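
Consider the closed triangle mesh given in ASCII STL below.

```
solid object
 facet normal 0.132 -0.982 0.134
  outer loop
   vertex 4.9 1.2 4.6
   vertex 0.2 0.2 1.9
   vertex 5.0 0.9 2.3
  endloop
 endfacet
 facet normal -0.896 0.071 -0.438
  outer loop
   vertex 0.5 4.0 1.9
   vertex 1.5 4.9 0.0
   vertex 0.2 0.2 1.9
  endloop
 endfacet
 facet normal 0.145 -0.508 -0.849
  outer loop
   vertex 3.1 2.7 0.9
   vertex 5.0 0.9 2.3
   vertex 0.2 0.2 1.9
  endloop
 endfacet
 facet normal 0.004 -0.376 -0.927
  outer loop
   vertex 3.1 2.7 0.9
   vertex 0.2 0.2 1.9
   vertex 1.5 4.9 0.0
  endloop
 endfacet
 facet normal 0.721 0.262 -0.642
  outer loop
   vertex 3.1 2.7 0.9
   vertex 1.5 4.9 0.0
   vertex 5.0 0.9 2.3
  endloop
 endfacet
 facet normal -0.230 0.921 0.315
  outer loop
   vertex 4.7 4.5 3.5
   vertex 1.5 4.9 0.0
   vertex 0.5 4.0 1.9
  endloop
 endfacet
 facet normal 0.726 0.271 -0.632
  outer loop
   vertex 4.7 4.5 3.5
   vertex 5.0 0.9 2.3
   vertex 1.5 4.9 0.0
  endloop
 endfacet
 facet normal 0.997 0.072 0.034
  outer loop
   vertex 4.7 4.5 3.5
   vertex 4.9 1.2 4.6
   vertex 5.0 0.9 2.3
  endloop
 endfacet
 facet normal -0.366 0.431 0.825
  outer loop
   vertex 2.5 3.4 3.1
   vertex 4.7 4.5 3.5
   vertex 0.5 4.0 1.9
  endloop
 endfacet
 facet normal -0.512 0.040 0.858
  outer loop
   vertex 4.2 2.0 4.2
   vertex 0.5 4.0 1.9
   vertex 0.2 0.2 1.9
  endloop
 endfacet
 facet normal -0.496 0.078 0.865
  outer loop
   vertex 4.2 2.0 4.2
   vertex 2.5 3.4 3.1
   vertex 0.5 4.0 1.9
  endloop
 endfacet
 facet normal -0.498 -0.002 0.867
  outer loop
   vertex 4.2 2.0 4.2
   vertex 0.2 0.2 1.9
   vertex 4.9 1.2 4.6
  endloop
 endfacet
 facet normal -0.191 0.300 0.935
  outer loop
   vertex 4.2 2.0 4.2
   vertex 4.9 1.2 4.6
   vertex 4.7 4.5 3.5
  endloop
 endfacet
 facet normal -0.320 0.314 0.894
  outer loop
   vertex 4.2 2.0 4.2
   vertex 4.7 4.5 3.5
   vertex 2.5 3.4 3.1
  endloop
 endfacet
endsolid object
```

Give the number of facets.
14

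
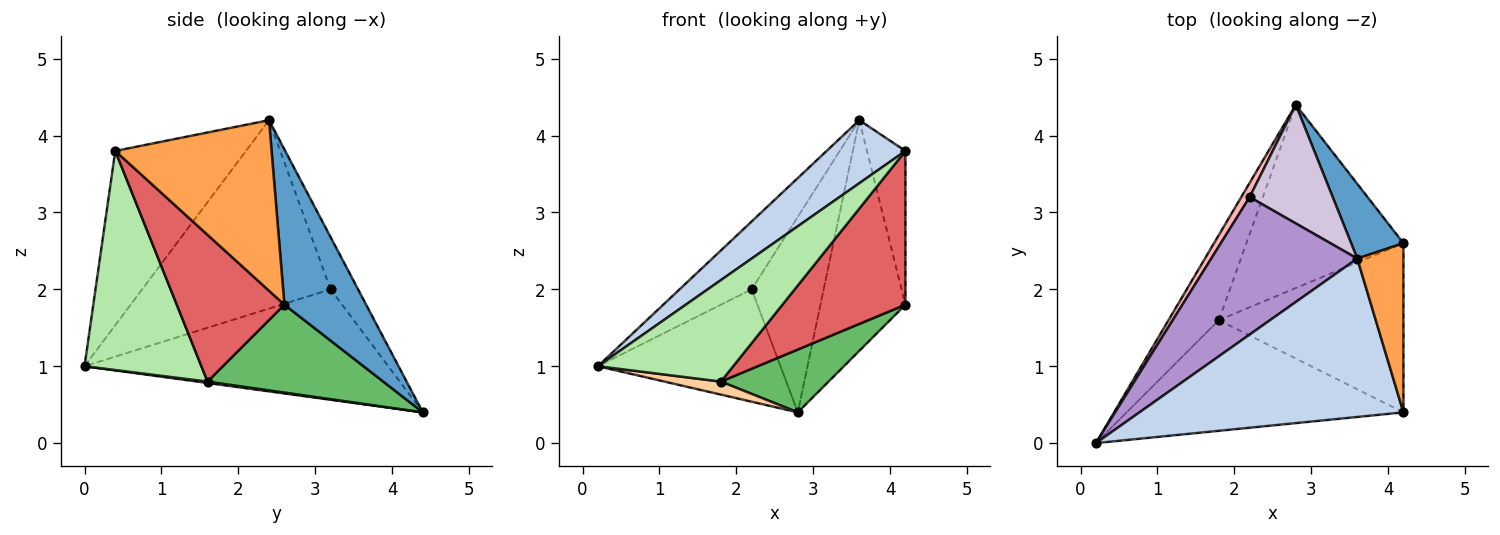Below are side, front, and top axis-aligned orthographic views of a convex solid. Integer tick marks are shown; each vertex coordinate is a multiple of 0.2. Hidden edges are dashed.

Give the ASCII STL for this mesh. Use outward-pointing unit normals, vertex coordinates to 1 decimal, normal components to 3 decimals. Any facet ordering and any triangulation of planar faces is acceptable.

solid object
 facet normal 0.675 0.702 0.227
  outer loop
   vertex 3.6 2.4 4.2
   vertex 4.2 2.6 1.8
   vertex 2.8 4.4 0.4
  endloop
 endfacet
 facet normal -0.523 -0.315 0.792
  outer loop
   vertex 4.2 0.4 3.8
   vertex 3.6 2.4 4.2
   vertex 0.2 0.0 1.0
  endloop
 endfacet
 facet normal 0.939 0.231 0.254
  outer loop
   vertex 4.2 0.4 3.8
   vertex 4.2 2.6 1.8
   vertex 3.6 2.4 4.2
  endloop
 endfacet
 facet normal 0.027 -0.151 -0.988
  outer loop
   vertex 1.8 1.6 0.8
   vertex 0.2 0.0 1.0
   vertex 2.8 4.4 0.4
  endloop
 endfacet
 facet normal 0.468 -0.287 -0.836
  outer loop
   vertex 1.8 1.6 0.8
   vertex 2.8 4.4 0.4
   vertex 4.2 2.6 1.8
  endloop
 endfacet
 facet normal 0.504 -0.584 -0.637
  outer loop
   vertex 1.8 1.6 0.8
   vertex 4.2 0.4 3.8
   vertex 0.2 0.0 1.0
  endloop
 endfacet
 facet normal 0.507 -0.580 -0.638
  outer loop
   vertex 1.8 1.6 0.8
   vertex 4.2 2.6 1.8
   vertex 4.2 0.4 3.8
  endloop
 endfacet
 facet normal -0.855 0.514 0.065
  outer loop
   vertex 2.2 3.2 2.0
   vertex 2.8 4.4 0.4
   vertex 0.2 0.0 1.0
  endloop
 endfacet
 facet normal -0.756 0.289 0.587
  outer loop
   vertex 2.2 3.2 2.0
   vertex 0.2 0.0 1.0
   vertex 3.6 2.4 4.2
  endloop
 endfacet
 facet normal -0.310 0.813 0.493
  outer loop
   vertex 2.2 3.2 2.0
   vertex 3.6 2.4 4.2
   vertex 2.8 4.4 0.4
  endloop
 endfacet
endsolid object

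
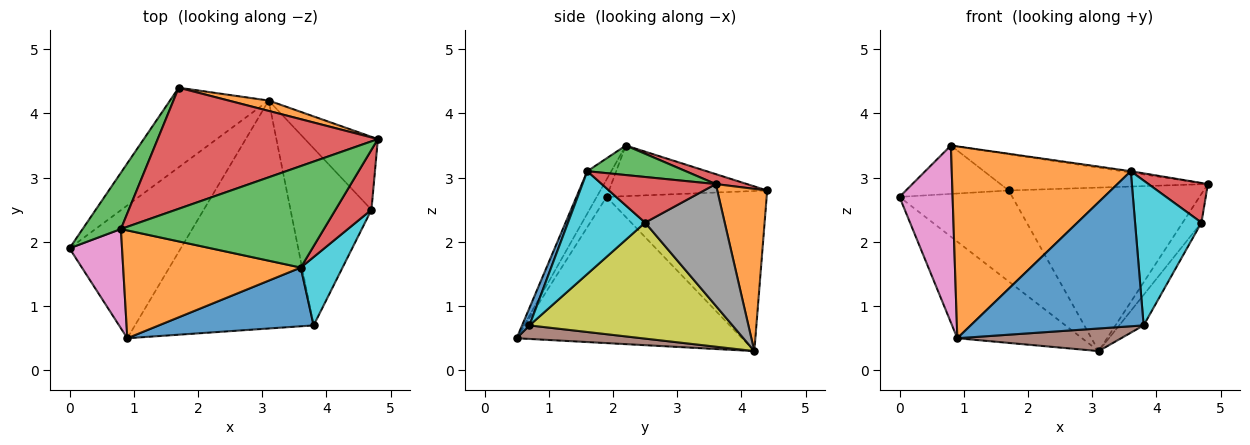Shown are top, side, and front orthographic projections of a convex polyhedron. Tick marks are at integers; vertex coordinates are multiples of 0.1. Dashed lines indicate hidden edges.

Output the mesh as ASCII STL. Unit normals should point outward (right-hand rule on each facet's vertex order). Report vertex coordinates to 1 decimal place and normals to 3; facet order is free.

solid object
 facet normal -0.730 0.514 -0.450
  outer loop
   vertex 3.1 4.2 0.3
   vertex 0.0 1.9 2.7
   vertex 1.7 4.4 2.8
  endloop
 endfacet
 facet normal 0.248 0.967 0.061
  outer loop
   vertex 3.1 4.2 0.3
   vertex 1.7 4.4 2.8
   vertex 4.8 3.6 2.9
  endloop
 endfacet
 facet normal -0.708 0.460 0.536
  outer loop
   vertex 0.8 2.2 3.5
   vertex 1.7 4.4 2.8
   vertex 0.0 1.9 2.7
  endloop
 endfacet
 facet normal 0.043 0.287 0.957
  outer loop
   vertex 0.8 2.2 3.5
   vertex 4.8 3.6 2.9
   vertex 1.7 4.4 2.8
  endloop
 endfacet
 facet normal -0.728 0.403 -0.554
  outer loop
   vertex 0.9 0.5 0.5
   vertex 0.0 1.9 2.7
   vertex 3.1 4.2 0.3
  endloop
 endfacet
 facet normal 0.075 -0.098 -0.992
  outer loop
   vertex 0.9 0.5 0.5
   vertex 3.1 4.2 0.3
   vertex 3.8 0.7 0.7
  endloop
 endfacet
 facet normal -0.160 -0.861 0.483
  outer loop
   vertex 0.9 0.5 0.5
   vertex 0.8 2.2 3.5
   vertex 0.0 1.9 2.7
  endloop
 endfacet
 facet normal 0.841 0.198 -0.504
  outer loop
   vertex 4.7 2.5 2.3
   vertex 3.1 4.2 0.3
   vertex 4.8 3.6 2.9
  endloop
 endfacet
 facet normal 0.816 0.098 -0.569
  outer loop
   vertex 4.7 2.5 2.3
   vertex 3.8 0.7 0.7
   vertex 3.1 4.2 0.3
  endloop
 endfacet
 facet normal 0.724 -0.624 0.294
  outer loop
   vertex 3.6 1.6 3.1
   vertex 3.8 0.7 0.7
   vertex 4.7 2.5 2.3
  endloop
 endfacet
 facet normal 0.040 -0.934 0.354
  outer loop
   vertex 3.6 1.6 3.1
   vertex 0.9 0.5 0.5
   vertex 3.8 0.7 0.7
  endloop
 endfacet
 facet normal -0.116 -0.866 0.487
  outer loop
   vertex 3.6 1.6 3.1
   vertex 0.8 2.2 3.5
   vertex 0.9 0.5 0.5
  endloop
 endfacet
 facet normal 0.144 0.013 0.989
  outer loop
   vertex 3.6 1.6 3.1
   vertex 4.8 3.6 2.9
   vertex 0.8 2.2 3.5
  endloop
 endfacet
 facet normal 0.727 -0.379 0.573
  outer loop
   vertex 3.6 1.6 3.1
   vertex 4.7 2.5 2.3
   vertex 4.8 3.6 2.9
  endloop
 endfacet
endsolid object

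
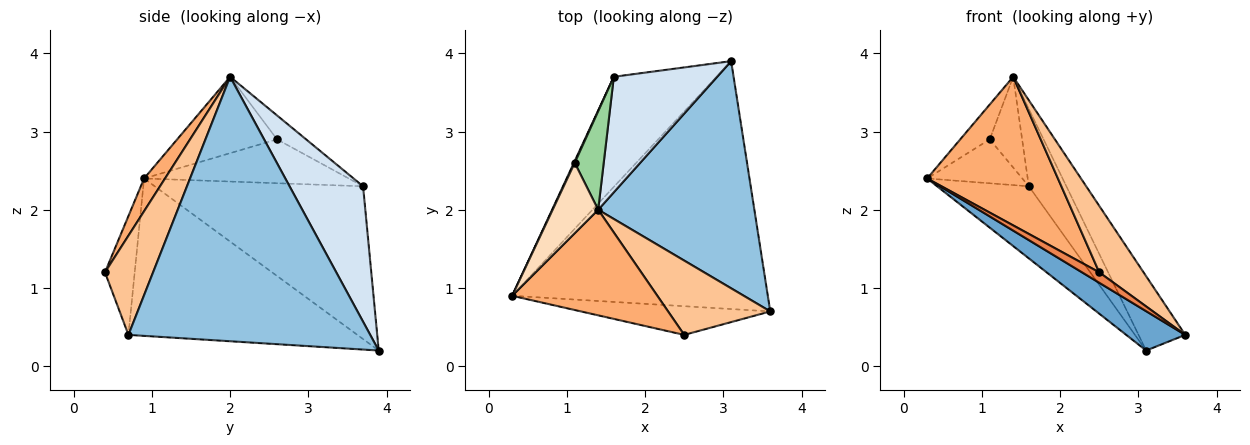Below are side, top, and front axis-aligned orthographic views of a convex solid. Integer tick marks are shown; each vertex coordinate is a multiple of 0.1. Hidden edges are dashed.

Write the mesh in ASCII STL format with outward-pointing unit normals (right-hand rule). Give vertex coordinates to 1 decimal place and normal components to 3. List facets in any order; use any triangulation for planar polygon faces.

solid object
 facet normal -0.520 -0.134 -0.844
  outer loop
   vertex 3.1 3.9 0.2
   vertex 3.6 0.7 0.4
   vertex 0.3 0.9 2.4
  endloop
 endfacet
 facet normal 0.849 0.164 0.502
  outer loop
   vertex 1.4 2.0 3.7
   vertex 3.6 0.7 0.4
   vertex 3.1 3.9 0.2
  endloop
 endfacet
 facet normal -0.779 0.343 -0.524
  outer loop
   vertex 1.6 3.7 2.3
   vertex 3.1 3.9 0.2
   vertex 0.3 0.9 2.4
  endloop
 endfacet
 facet normal 0.737 0.376 0.562
  outer loop
   vertex 1.6 3.7 2.3
   vertex 1.4 2.0 3.7
   vertex 3.1 3.9 0.2
  endloop
 endfacet
 facet normal -0.508 -0.294 -0.809
  outer loop
   vertex 2.5 0.4 1.2
   vertex 0.3 0.9 2.4
   vertex 3.6 0.7 0.4
  endloop
 endfacet
 facet normal 0.130 -0.808 0.574
  outer loop
   vertex 2.5 0.4 1.2
   vertex 1.4 2.0 3.7
   vertex 0.3 0.9 2.4
  endloop
 endfacet
 facet normal 0.586 -0.540 0.604
  outer loop
   vertex 2.5 0.4 1.2
   vertex 3.6 0.7 0.4
   vertex 1.4 2.0 3.7
  endloop
 endfacet
 facet normal -0.833 0.246 0.497
  outer loop
   vertex 1.1 2.6 2.9
   vertex 0.3 0.9 2.4
   vertex 1.4 2.0 3.7
  endloop
 endfacet
 facet normal -0.907 0.422 0.017
  outer loop
   vertex 1.1 2.6 2.9
   vertex 1.6 3.7 2.3
   vertex 0.3 0.9 2.4
  endloop
 endfacet
 facet normal -0.519 0.579 0.629
  outer loop
   vertex 1.1 2.6 2.9
   vertex 1.4 2.0 3.7
   vertex 1.6 3.7 2.3
  endloop
 endfacet
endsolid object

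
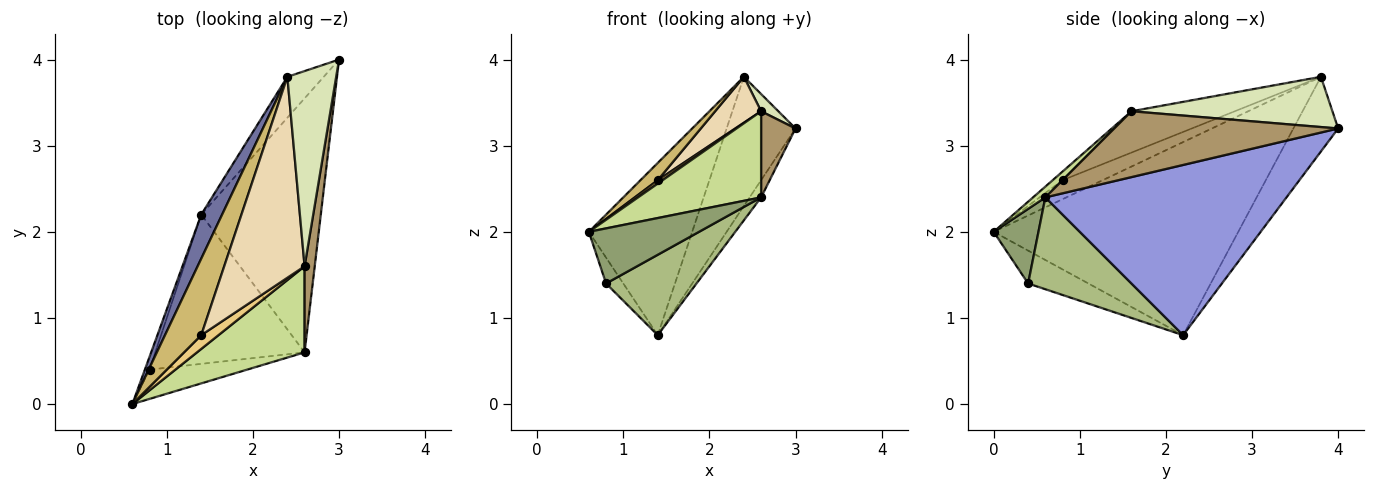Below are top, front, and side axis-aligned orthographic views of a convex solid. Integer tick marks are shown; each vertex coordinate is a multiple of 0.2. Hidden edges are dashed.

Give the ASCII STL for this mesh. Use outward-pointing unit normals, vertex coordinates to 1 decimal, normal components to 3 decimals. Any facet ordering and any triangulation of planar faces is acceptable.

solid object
 facet normal -0.917 0.387 0.099
  outer loop
   vertex 2.4 3.8 3.8
   vertex 1.4 2.2 0.8
   vertex 0.6 0.0 2.0
  endloop
 endfacet
 facet normal -0.527 0.810 -0.257
  outer loop
   vertex 2.4 3.8 3.8
   vertex 3.0 4.0 3.2
   vertex 1.4 2.2 0.8
  endloop
 endfacet
 facet normal 0.818 0.039 -0.574
  outer loop
   vertex 2.6 0.6 2.4
   vertex 1.4 2.2 0.8
   vertex 3.0 4.0 3.2
  endloop
 endfacet
 facet normal -0.953 0.272 -0.136
  outer loop
   vertex 0.8 0.4 1.4
   vertex 0.6 0.0 2.0
   vertex 1.4 2.2 0.8
  endloop
 endfacet
 facet normal 0.338 -0.831 -0.442
  outer loop
   vertex 0.8 0.4 1.4
   vertex 2.6 0.6 2.4
   vertex 0.6 0.0 2.0
  endloop
 endfacet
 facet normal 0.476 -0.417 -0.774
  outer loop
   vertex 0.8 0.4 1.4
   vertex 1.4 2.2 0.8
   vertex 2.6 0.6 2.4
  endloop
 endfacet
 facet normal 0.071 -0.705 0.705
  outer loop
   vertex 2.6 1.6 3.4
   vertex 0.6 0.0 2.0
   vertex 2.6 0.6 2.4
  endloop
 endfacet
 facet normal 0.716 -0.061 0.695
  outer loop
   vertex 2.6 1.6 3.4
   vertex 3.0 4.0 3.2
   vertex 2.4 3.8 3.8
  endloop
 endfacet
 facet normal 0.977 -0.150 0.150
  outer loop
   vertex 2.6 1.6 3.4
   vertex 2.6 0.6 2.4
   vertex 3.0 4.0 3.2
  endloop
 endfacet
 facet normal -0.456 -0.195 0.868
  outer loop
   vertex 1.4 0.8 2.6
   vertex 2.4 3.8 3.8
   vertex 0.6 0.0 2.0
  endloop
 endfacet
 facet normal -0.436 -0.218 0.873
  outer loop
   vertex 1.4 0.8 2.6
   vertex 0.6 0.0 2.0
   vertex 2.6 1.6 3.4
  endloop
 endfacet
 facet normal -0.448 -0.199 0.871
  outer loop
   vertex 1.4 0.8 2.6
   vertex 2.6 1.6 3.4
   vertex 2.4 3.8 3.8
  endloop
 endfacet
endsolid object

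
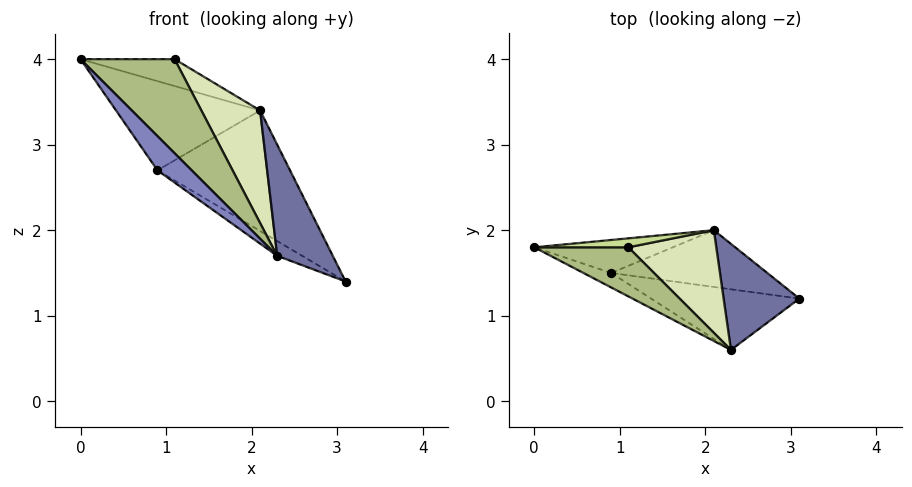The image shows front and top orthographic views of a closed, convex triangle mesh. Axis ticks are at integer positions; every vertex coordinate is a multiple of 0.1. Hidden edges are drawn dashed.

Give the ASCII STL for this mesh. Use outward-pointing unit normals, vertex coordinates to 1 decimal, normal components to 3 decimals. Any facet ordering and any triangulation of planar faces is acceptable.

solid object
 facet normal 0.625 -0.565 0.539
  outer loop
   vertex 2.1 2.0 3.4
   vertex 2.3 0.6 1.7
   vertex 3.1 1.2 1.4
  endloop
 endfacet
 facet normal -0.657 -0.694 -0.294
  outer loop
   vertex 0.9 1.5 2.7
   vertex 2.3 0.6 1.7
   vertex 0.0 1.8 4.0
  endloop
 endfacet
 facet normal -0.476 0.208 -0.854
  outer loop
   vertex 0.9 1.5 2.7
   vertex 3.1 1.2 1.4
   vertex 2.3 0.6 1.7
  endloop
 endfacet
 facet normal -0.185 0.922 -0.341
  outer loop
   vertex 0.9 1.5 2.7
   vertex 0.0 1.8 4.0
   vertex 2.1 2.0 3.4
  endloop
 endfacet
 facet normal -0.127 0.897 -0.423
  outer loop
   vertex 0.9 1.5 2.7
   vertex 2.1 2.0 3.4
   vertex 3.1 1.2 1.4
  endloop
 endfacet
 facet normal 0.000 -0.887 0.463
  outer loop
   vertex 1.1 1.8 4.0
   vertex 0.0 1.8 4.0
   vertex 2.3 0.6 1.7
  endloop
 endfacet
 facet normal 0.000 0.949 0.316
  outer loop
   vertex 1.1 1.8 4.0
   vertex 2.1 2.0 3.4
   vertex 0.0 1.8 4.0
  endloop
 endfacet
 facet normal 0.483 -0.647 0.590
  outer loop
   vertex 1.1 1.8 4.0
   vertex 2.3 0.6 1.7
   vertex 2.1 2.0 3.4
  endloop
 endfacet
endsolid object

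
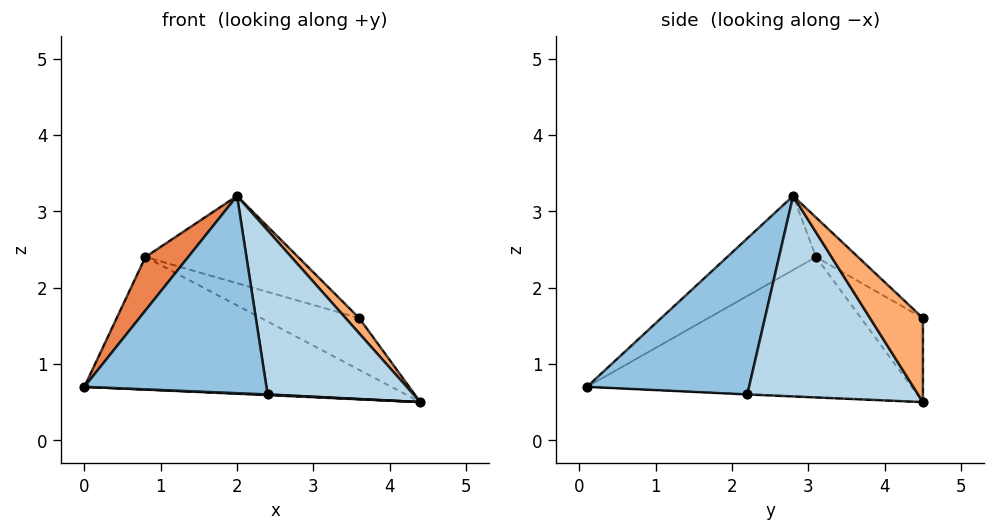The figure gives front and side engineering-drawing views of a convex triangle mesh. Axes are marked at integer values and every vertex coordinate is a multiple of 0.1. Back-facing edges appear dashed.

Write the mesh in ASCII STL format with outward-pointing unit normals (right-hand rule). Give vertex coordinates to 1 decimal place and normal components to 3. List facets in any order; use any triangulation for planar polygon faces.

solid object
 facet normal -0.015 -0.030 -0.999
  outer loop
   vertex 2.4 2.2 0.6
   vertex 0.0 0.1 0.7
   vertex 4.4 4.5 0.5
  endloop
 endfacet
 facet normal 0.641 -0.720 0.265
  outer loop
   vertex 2.4 2.2 0.6
   vertex 2.0 2.8 3.2
   vertex 0.0 0.1 0.7
  endloop
 endfacet
 facet normal 0.735 -0.628 0.258
  outer loop
   vertex 2.4 2.2 0.6
   vertex 4.4 4.5 0.5
   vertex 2.0 2.8 3.2
  endloop
 endfacet
 facet normal -0.548 0.518 -0.657
  outer loop
   vertex 0.8 3.1 2.4
   vertex 4.4 4.5 0.5
   vertex 0.0 0.1 0.7
  endloop
 endfacet
 facet normal -0.580 -0.279 0.765
  outer loop
   vertex 0.8 3.1 2.4
   vertex 0.0 0.1 0.7
   vertex 2.0 2.8 3.2
  endloop
 endfacet
 facet normal 0.792 -0.203 0.576
  outer loop
   vertex 3.6 4.5 1.6
   vertex 2.0 2.8 3.2
   vertex 4.4 4.5 0.5
  endloop
 endfacet
 facet normal -0.498 0.788 -0.362
  outer loop
   vertex 3.6 4.5 1.6
   vertex 4.4 4.5 0.5
   vertex 0.8 3.1 2.4
  endloop
 endfacet
 facet normal -0.211 0.768 0.605
  outer loop
   vertex 3.6 4.5 1.6
   vertex 0.8 3.1 2.4
   vertex 2.0 2.8 3.2
  endloop
 endfacet
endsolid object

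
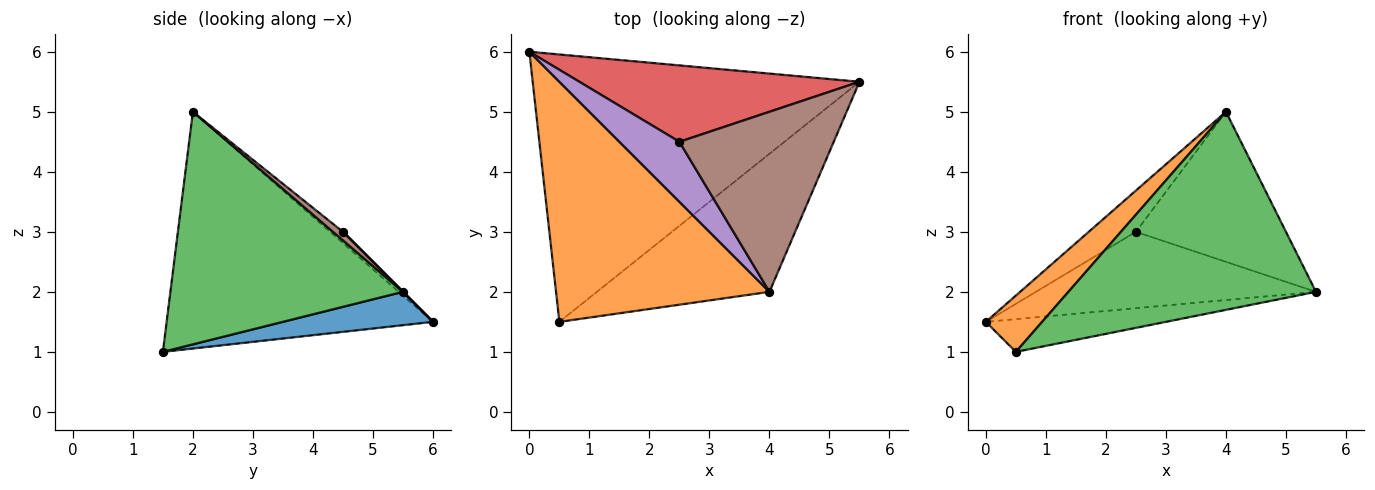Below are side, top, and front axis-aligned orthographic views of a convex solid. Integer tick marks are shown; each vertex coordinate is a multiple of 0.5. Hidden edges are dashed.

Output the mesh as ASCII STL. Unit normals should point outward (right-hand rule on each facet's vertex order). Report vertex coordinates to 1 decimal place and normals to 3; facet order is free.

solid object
 facet normal 0.101 0.121 -0.988
  outer loop
   vertex 0.5 1.5 1.0
   vertex 0.0 6.0 1.5
   vertex 5.5 5.5 2.0
  endloop
 endfacet
 facet normal -0.734 -0.155 0.661
  outer loop
   vertex 4.0 2.0 5.0
   vertex 0.0 6.0 1.5
   vertex 0.5 1.5 1.0
  endloop
 endfacet
 facet normal 0.610 -0.650 -0.453
  outer loop
   vertex 4.0 2.0 5.0
   vertex 0.5 1.5 1.0
   vertex 5.5 5.5 2.0
  endloop
 endfacet
 facet normal 0.000 0.707 0.707
  outer loop
   vertex 2.5 4.5 3.0
   vertex 5.5 5.5 2.0
   vertex 0.0 6.0 1.5
  endloop
 endfacet
 facet normal -0.153 0.560 0.814
  outer loop
   vertex 2.5 4.5 3.0
   vertex 0.0 6.0 1.5
   vertex 4.0 2.0 5.0
  endloop
 endfacet
 facet normal 0.043 0.640 0.768
  outer loop
   vertex 2.5 4.5 3.0
   vertex 4.0 2.0 5.0
   vertex 5.5 5.5 2.0
  endloop
 endfacet
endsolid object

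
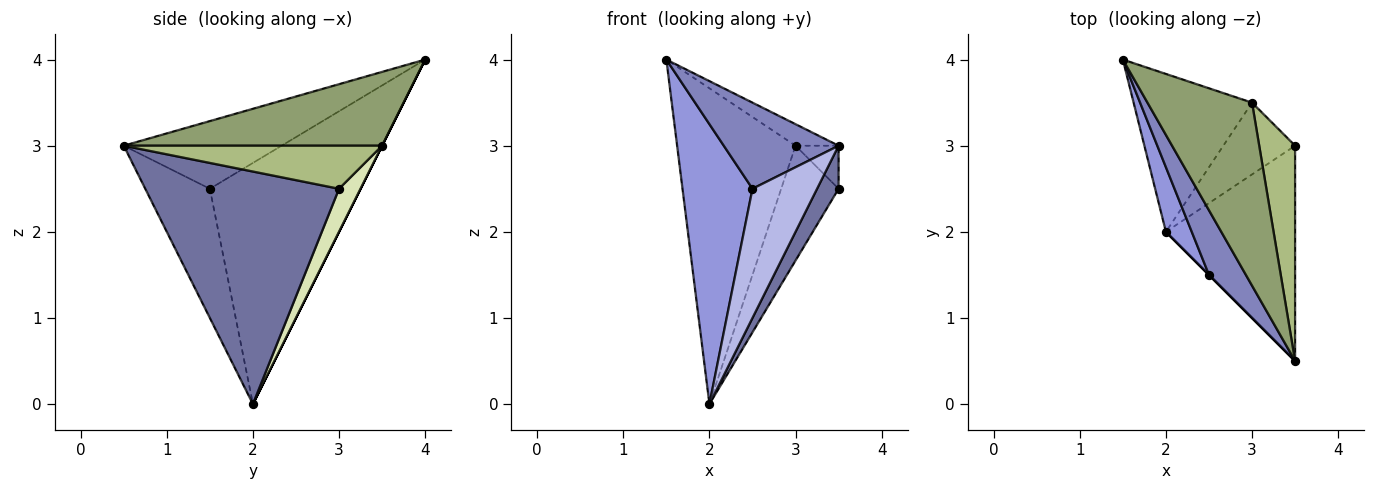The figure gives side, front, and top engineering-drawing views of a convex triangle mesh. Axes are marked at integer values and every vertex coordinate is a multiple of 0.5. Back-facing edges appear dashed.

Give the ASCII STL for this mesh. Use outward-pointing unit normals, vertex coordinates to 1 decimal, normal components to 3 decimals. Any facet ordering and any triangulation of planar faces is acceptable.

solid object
 facet normal 0.870 -0.097 -0.483
  outer loop
   vertex 2.0 2.0 0.0
   vertex 3.5 3.0 2.5
   vertex 3.5 0.5 3.0
  endloop
 endfacet
 facet normal -0.740 -0.538 0.404
  outer loop
   vertex 2.5 1.5 2.5
   vertex 3.5 0.5 3.0
   vertex 1.5 4.0 4.0
  endloop
 endfacet
 facet normal -0.903 -0.419 0.097
  outer loop
   vertex 2.5 1.5 2.5
   vertex 1.5 4.0 4.0
   vertex 2.0 2.0 0.0
  endloop
 endfacet
 facet normal -0.707 -0.707 0.000
  outer loop
   vertex 2.5 1.5 2.5
   vertex 2.0 2.0 0.0
   vertex 3.5 0.5 3.0
  endloop
 endfacet
 facet normal 0.574 0.096 0.813
  outer loop
   vertex 3.0 3.5 3.0
   vertex 1.5 4.0 4.0
   vertex 3.5 0.5 3.0
  endloop
 endfacet
 facet normal 0.762 0.127 0.635
  outer loop
   vertex 3.0 3.5 3.0
   vertex 3.5 0.5 3.0
   vertex 3.5 3.0 2.5
  endloop
 endfacet
 facet normal 0.000 0.894 -0.447
  outer loop
   vertex 3.0 3.5 3.0
   vertex 2.0 2.0 0.0
   vertex 1.5 4.0 4.0
  endloop
 endfacet
 facet normal 0.303 0.808 -0.505
  outer loop
   vertex 3.0 3.5 3.0
   vertex 3.5 3.0 2.5
   vertex 2.0 2.0 0.0
  endloop
 endfacet
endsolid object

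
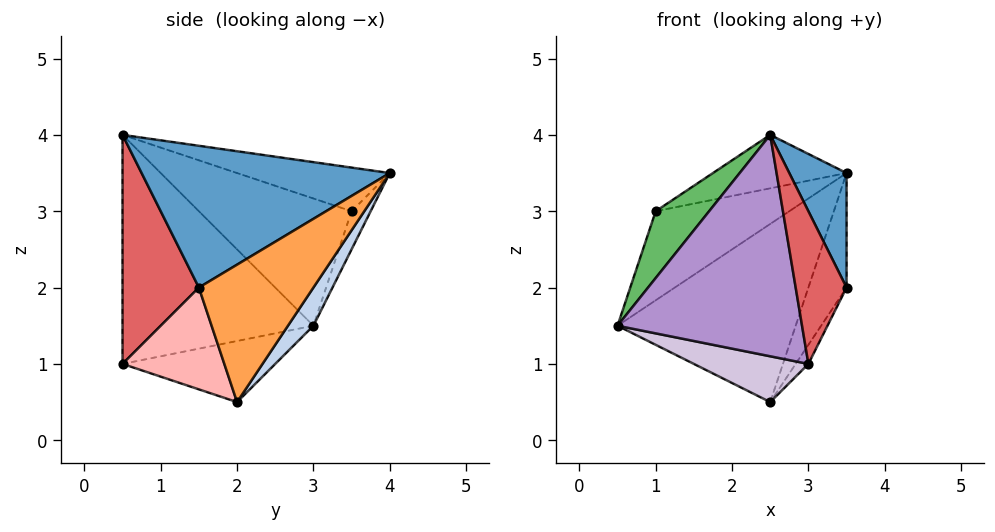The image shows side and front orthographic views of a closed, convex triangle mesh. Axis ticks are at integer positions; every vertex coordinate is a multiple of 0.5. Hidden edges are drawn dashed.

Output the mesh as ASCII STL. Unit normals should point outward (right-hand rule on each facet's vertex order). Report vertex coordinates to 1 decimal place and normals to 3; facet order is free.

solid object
 facet normal 0.912 -0.211 0.351
  outer loop
   vertex 2.5 0.5 4.0
   vertex 3.5 1.5 2.0
   vertex 3.5 4.0 3.5
  endloop
 endfacet
 facet normal 0.115 0.808 -0.577
  outer loop
   vertex 2.5 2.0 0.5
   vertex 0.5 3.0 1.5
   vertex 3.5 4.0 3.5
  endloop
 endfacet
 facet normal 0.839 0.280 -0.466
  outer loop
   vertex 2.5 2.0 0.5
   vertex 3.5 4.0 3.5
   vertex 3.5 1.5 2.0
  endloop
 endfacet
 facet normal -0.136 0.953 -0.272
  outer loop
   vertex 1.0 3.5 3.0
   vertex 3.5 4.0 3.5
   vertex 0.5 3.0 1.5
  endloop
 endfacet
 facet normal -0.869 -0.304 0.391
  outer loop
   vertex 1.0 3.5 3.0
   vertex 0.5 3.0 1.5
   vertex 2.5 0.5 4.0
  endloop
 endfacet
 facet normal -0.231 0.202 0.952
  outer loop
   vertex 1.0 3.5 3.0
   vertex 2.5 0.5 4.0
   vertex 3.5 4.0 3.5
  endloop
 endfacet
 facet normal 0.824 -0.549 0.137
  outer loop
   vertex 3.0 0.5 1.0
   vertex 3.5 1.5 2.0
   vertex 2.5 0.5 4.0
  endloop
 endfacet
 facet normal 0.843 0.105 -0.527
  outer loop
   vertex 3.0 0.5 1.0
   vertex 2.5 2.0 0.5
   vertex 3.5 1.5 2.0
  endloop
 endfacet
 facet normal -0.714 -0.690 -0.119
  outer loop
   vertex 3.0 0.5 1.0
   vertex 2.5 0.5 4.0
   vertex 0.5 3.0 1.5
  endloop
 endfacet
 facet normal -0.566 -0.424 -0.707
  outer loop
   vertex 3.0 0.5 1.0
   vertex 0.5 3.0 1.5
   vertex 2.5 2.0 0.5
  endloop
 endfacet
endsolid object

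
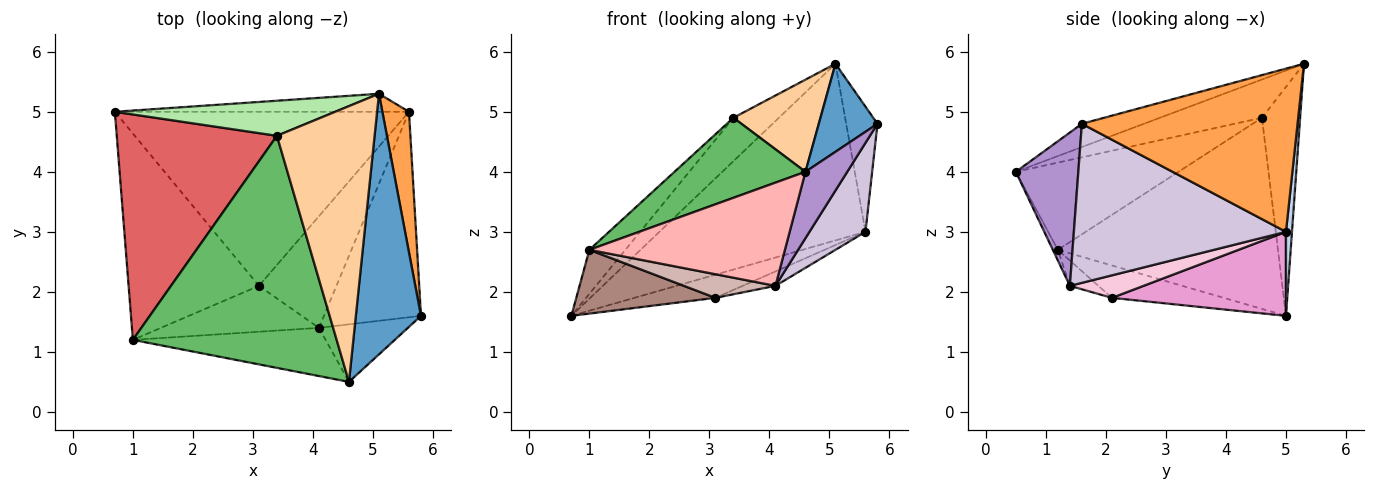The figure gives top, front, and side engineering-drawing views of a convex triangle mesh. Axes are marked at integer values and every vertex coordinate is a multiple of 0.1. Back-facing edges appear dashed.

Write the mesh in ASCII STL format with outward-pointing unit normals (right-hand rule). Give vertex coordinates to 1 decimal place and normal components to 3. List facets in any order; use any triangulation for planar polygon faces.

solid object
 facet normal -0.320 -0.303 0.897
  outer loop
   vertex 4.6 0.5 4.0
   vertex 5.8 1.6 4.8
   vertex 5.1 5.3 5.8
  endloop
 endfacet
 facet normal 0.029 0.994 -0.101
  outer loop
   vertex 5.6 5.0 3.0
   vertex 0.7 5.0 1.6
   vertex 5.1 5.3 5.8
  endloop
 endfacet
 facet normal 0.977 0.142 0.159
  outer loop
   vertex 5.6 5.0 3.0
   vertex 5.1 5.3 5.8
   vertex 5.8 1.6 4.8
  endloop
 endfacet
 facet normal -0.348 -0.297 0.889
  outer loop
   vertex 3.4 4.6 4.9
   vertex 4.6 0.5 4.0
   vertex 5.1 5.3 5.8
  endloop
 endfacet
 facet normal -0.375 -0.302 0.876
  outer loop
   vertex 3.4 4.6 4.9
   vertex 1.0 1.2 2.7
   vertex 4.6 0.5 4.0
  endloop
 endfacet
 facet normal -0.547 0.651 0.526
  outer loop
   vertex 3.4 4.6 4.9
   vertex 5.1 5.3 5.8
   vertex 0.7 5.0 1.6
  endloop
 endfacet
 facet normal -0.760 0.124 0.637
  outer loop
   vertex 3.4 4.6 4.9
   vertex 0.7 5.0 1.6
   vertex 1.0 1.2 2.7
  endloop
 endfacet
 facet normal -0.023 -0.906 -0.423
  outer loop
   vertex 4.1 1.4 2.1
   vertex 4.6 0.5 4.0
   vertex 1.0 1.2 2.7
  endloop
 endfacet
 facet normal 0.749 -0.501 -0.434
  outer loop
   vertex 4.1 1.4 2.1
   vertex 5.8 1.6 4.8
   vertex 4.6 0.5 4.0
  endloop
 endfacet
 facet normal 0.833 -0.220 -0.508
  outer loop
   vertex 4.1 1.4 2.1
   vertex 5.6 5.0 3.0
   vertex 5.8 1.6 4.8
  endloop
 endfacet
 facet normal -0.231 -0.287 -0.930
  outer loop
   vertex 3.1 2.1 1.9
   vertex 1.0 1.2 2.7
   vertex 0.7 5.0 1.6
  endloop
 endfacet
 facet normal -0.141 -0.453 -0.880
  outer loop
   vertex 3.1 2.1 1.9
   vertex 4.1 1.4 2.1
   vertex 1.0 1.2 2.7
  endloop
 endfacet
 facet normal 0.273 0.127 -0.954
  outer loop
   vertex 3.1 2.1 1.9
   vertex 0.7 5.0 1.6
   vertex 5.6 5.0 3.0
  endloop
 endfacet
 facet normal 0.277 0.123 -0.953
  outer loop
   vertex 3.1 2.1 1.9
   vertex 5.6 5.0 3.0
   vertex 4.1 1.4 2.1
  endloop
 endfacet
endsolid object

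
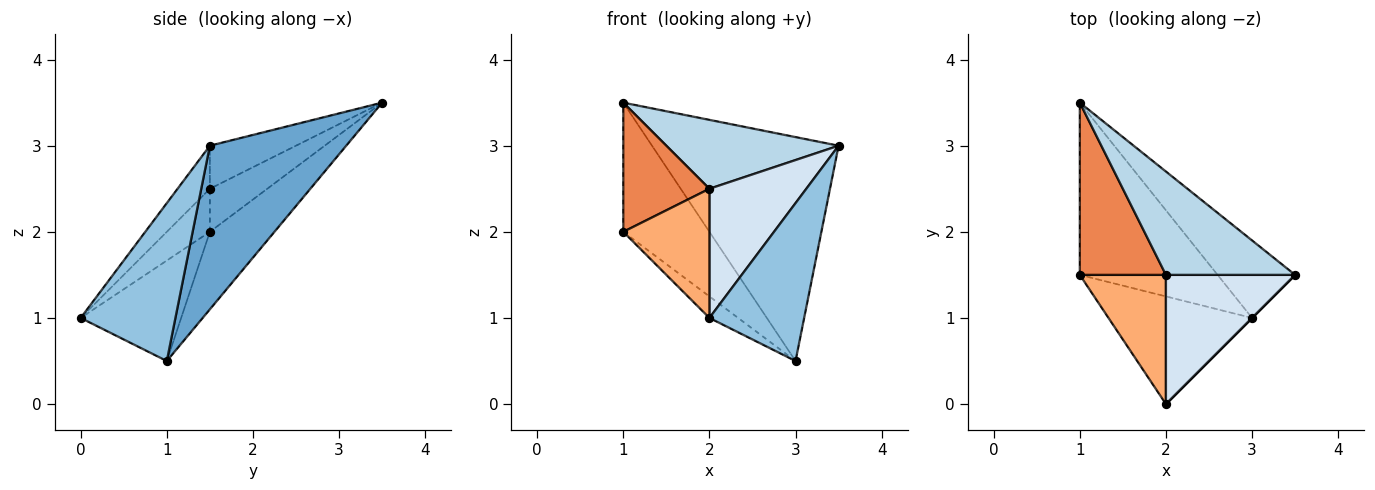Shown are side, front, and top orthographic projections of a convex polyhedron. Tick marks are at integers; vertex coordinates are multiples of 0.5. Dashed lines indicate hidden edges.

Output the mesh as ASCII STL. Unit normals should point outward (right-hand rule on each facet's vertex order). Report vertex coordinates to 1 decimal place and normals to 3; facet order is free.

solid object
 facet normal 0.568 0.778 -0.269
  outer loop
   vertex 3.0 1.0 0.5
   vertex 1.0 3.5 3.5
   vertex 3.5 1.5 3.0
  endloop
 endfacet
 facet normal 0.707 -0.707 0.000
  outer loop
   vertex 3.0 1.0 0.5
   vertex 3.5 1.5 3.0
   vertex 2.0 0.0 1.0
  endloop
 endfacet
 facet normal -0.267 -0.535 0.802
  outer loop
   vertex 2.0 1.5 2.5
   vertex 3.5 1.5 3.0
   vertex 1.0 3.5 3.5
  endloop
 endfacet
 facet normal -0.229 -0.688 0.688
  outer loop
   vertex 2.0 1.5 2.5
   vertex 2.0 0.0 1.0
   vertex 3.5 1.5 3.0
  endloop
 endfacet
 facet normal -0.371 -0.557 0.743
  outer loop
   vertex 1.0 1.5 2.0
   vertex 2.0 1.5 2.5
   vertex 1.0 3.5 3.5
  endloop
 endfacet
 facet normal -0.333 -0.667 0.667
  outer loop
   vertex 1.0 1.5 2.0
   vertex 2.0 0.0 1.0
   vertex 2.0 1.5 2.5
  endloop
 endfacet
 facet normal -0.410 0.547 -0.730
  outer loop
   vertex 1.0 1.5 2.0
   vertex 1.0 3.5 3.5
   vertex 3.0 1.0 0.5
  endloop
 endfacet
 facet normal -0.566 0.162 -0.808
  outer loop
   vertex 1.0 1.5 2.0
   vertex 3.0 1.0 0.5
   vertex 2.0 0.0 1.0
  endloop
 endfacet
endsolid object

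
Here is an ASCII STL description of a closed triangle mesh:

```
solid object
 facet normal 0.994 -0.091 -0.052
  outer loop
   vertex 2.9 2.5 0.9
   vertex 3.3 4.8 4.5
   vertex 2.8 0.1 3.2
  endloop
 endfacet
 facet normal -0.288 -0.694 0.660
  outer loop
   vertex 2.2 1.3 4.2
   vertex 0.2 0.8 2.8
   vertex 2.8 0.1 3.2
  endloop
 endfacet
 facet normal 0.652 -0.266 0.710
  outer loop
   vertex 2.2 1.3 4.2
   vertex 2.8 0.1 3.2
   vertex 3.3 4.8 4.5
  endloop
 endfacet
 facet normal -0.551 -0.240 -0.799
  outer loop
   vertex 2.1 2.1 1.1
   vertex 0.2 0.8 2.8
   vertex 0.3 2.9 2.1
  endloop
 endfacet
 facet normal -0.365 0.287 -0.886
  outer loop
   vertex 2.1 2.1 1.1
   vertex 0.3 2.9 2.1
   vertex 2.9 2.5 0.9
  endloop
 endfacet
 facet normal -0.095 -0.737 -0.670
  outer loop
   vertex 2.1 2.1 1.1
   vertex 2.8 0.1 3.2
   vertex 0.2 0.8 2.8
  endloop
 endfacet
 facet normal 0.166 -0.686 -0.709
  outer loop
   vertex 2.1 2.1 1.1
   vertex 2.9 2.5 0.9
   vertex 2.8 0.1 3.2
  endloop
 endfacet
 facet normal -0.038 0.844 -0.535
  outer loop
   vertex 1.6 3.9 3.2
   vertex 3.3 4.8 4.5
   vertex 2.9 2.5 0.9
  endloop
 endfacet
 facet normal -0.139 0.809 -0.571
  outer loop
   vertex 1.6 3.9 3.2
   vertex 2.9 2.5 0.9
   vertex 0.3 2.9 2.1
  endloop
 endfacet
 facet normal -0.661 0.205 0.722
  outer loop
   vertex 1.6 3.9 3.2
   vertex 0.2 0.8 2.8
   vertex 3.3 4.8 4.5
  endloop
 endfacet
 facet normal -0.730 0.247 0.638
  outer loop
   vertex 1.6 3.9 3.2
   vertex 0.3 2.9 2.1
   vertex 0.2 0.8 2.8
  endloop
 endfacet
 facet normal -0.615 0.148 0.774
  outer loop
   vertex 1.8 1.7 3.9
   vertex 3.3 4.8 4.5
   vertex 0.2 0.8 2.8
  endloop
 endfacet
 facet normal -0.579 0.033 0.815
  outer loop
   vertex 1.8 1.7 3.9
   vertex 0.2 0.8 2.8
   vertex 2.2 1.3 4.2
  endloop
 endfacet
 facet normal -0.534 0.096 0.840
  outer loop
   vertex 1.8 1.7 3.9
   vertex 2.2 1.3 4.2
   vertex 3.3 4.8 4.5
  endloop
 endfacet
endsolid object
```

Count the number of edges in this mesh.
21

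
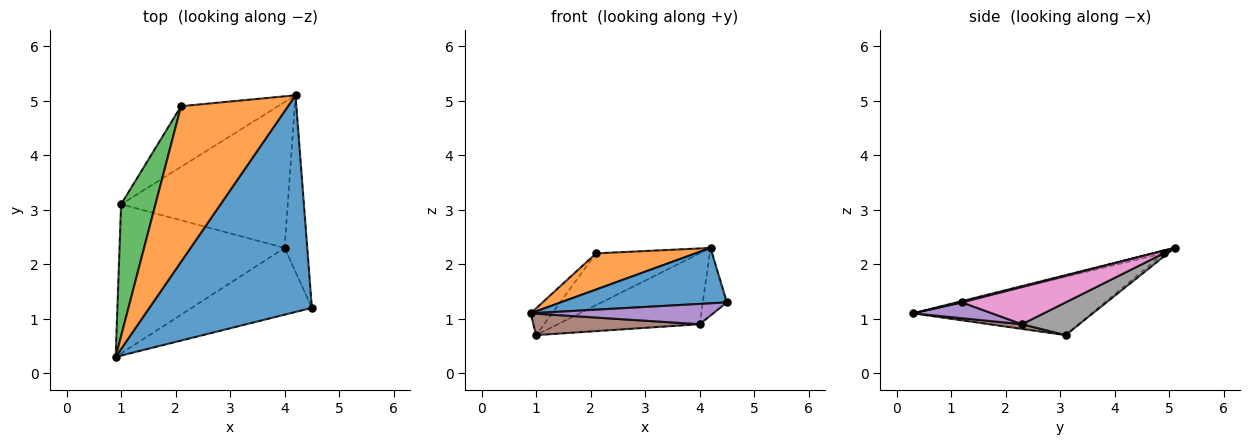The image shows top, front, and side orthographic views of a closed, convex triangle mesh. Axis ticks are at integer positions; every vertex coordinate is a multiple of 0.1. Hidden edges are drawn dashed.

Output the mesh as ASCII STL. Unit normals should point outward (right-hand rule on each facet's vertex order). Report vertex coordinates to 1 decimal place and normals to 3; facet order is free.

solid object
 facet normal 0.008 -0.248 0.969
  outer loop
   vertex 4.2 5.1 2.3
   vertex 0.9 0.3 1.1
   vertex 4.5 1.2 1.3
  endloop
 endfacet
 facet normal -0.025 -0.226 0.974
  outer loop
   vertex 2.1 4.9 2.2
   vertex 0.9 0.3 1.1
   vertex 4.2 5.1 2.3
  endloop
 endfacet
 facet normal -0.857 0.103 0.505
  outer loop
   vertex 2.1 4.9 2.2
   vertex 1.0 3.1 0.7
   vertex 0.9 0.3 1.1
  endloop
 endfacet
 facet normal -0.026 0.649 -0.760
  outer loop
   vertex 2.1 4.9 2.2
   vertex 4.2 5.1 2.3
   vertex 1.0 3.1 0.7
  endloop
 endfacet
 facet normal 0.125 -0.288 -0.949
  outer loop
   vertex 4.0 2.3 0.9
   vertex 4.5 1.2 1.3
   vertex 0.9 0.3 1.1
  endloop
 endfacet
 facet normal 0.028 -0.142 -0.989
  outer loop
   vertex 4.0 2.3 0.9
   vertex 0.9 0.3 1.1
   vertex 1.0 3.1 0.7
  endloop
 endfacet
 facet normal 0.838 0.195 -0.510
  outer loop
   vertex 4.0 2.3 0.9
   vertex 4.2 5.1 2.3
   vertex 4.5 1.2 1.3
  endloop
 endfacet
 facet normal 0.174 0.430 -0.886
  outer loop
   vertex 4.0 2.3 0.9
   vertex 1.0 3.1 0.7
   vertex 4.2 5.1 2.3
  endloop
 endfacet
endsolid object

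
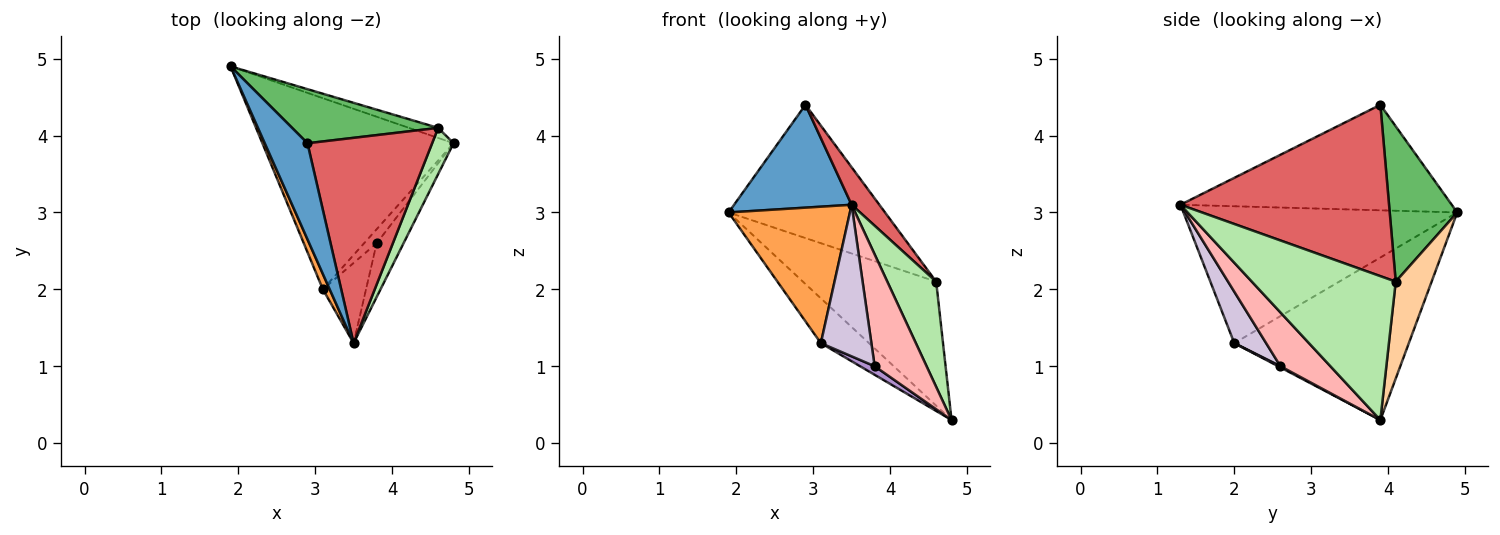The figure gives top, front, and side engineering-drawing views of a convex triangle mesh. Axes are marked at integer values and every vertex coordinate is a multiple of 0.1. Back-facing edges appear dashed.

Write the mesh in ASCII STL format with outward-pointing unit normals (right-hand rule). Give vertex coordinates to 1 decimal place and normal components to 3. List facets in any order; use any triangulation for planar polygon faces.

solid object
 facet normal -0.860 -0.373 0.348
  outer loop
   vertex 2.9 3.9 4.4
   vertex 1.9 4.9 3.0
   vertex 3.5 1.3 3.1
  endloop
 endfacet
 facet normal -0.638 0.176 -0.750
  outer loop
   vertex 3.1 2.0 1.3
   vertex 1.9 4.9 3.0
   vertex 4.8 3.9 0.3
  endloop
 endfacet
 facet normal -0.913 -0.405 0.046
  outer loop
   vertex 3.1 2.0 1.3
   vertex 3.5 1.3 3.1
   vertex 1.9 4.9 3.0
  endloop
 endfacet
 facet normal 0.259 0.963 -0.078
  outer loop
   vertex 4.6 4.1 2.1
   vertex 4.8 3.9 0.3
   vertex 1.9 4.9 3.0
  endloop
 endfacet
 facet normal 0.371 0.860 0.349
  outer loop
   vertex 4.6 4.1 2.1
   vertex 1.9 4.9 3.0
   vertex 2.9 3.9 4.4
  endloop
 endfacet
 facet normal 0.938 -0.318 0.140
  outer loop
   vertex 4.6 4.1 2.1
   vertex 3.5 1.3 3.1
   vertex 4.8 3.9 0.3
  endloop
 endfacet
 facet normal 0.804 -0.107 0.585
  outer loop
   vertex 4.6 4.1 2.1
   vertex 2.9 3.9 4.4
   vertex 3.5 1.3 3.1
  endloop
 endfacet
 facet normal 0.655 -0.681 -0.328
  outer loop
   vertex 3.8 2.6 1.0
   vertex 4.8 3.9 0.3
   vertex 3.5 1.3 3.1
  endloop
 endfacet
 facet normal 0.082 -0.521 -0.850
  outer loop
   vertex 3.8 2.6 1.0
   vertex 3.1 2.0 1.3
   vertex 4.8 3.9 0.3
  endloop
 endfacet
 facet normal 0.487 -0.772 -0.408
  outer loop
   vertex 3.8 2.6 1.0
   vertex 3.5 1.3 3.1
   vertex 3.1 2.0 1.3
  endloop
 endfacet
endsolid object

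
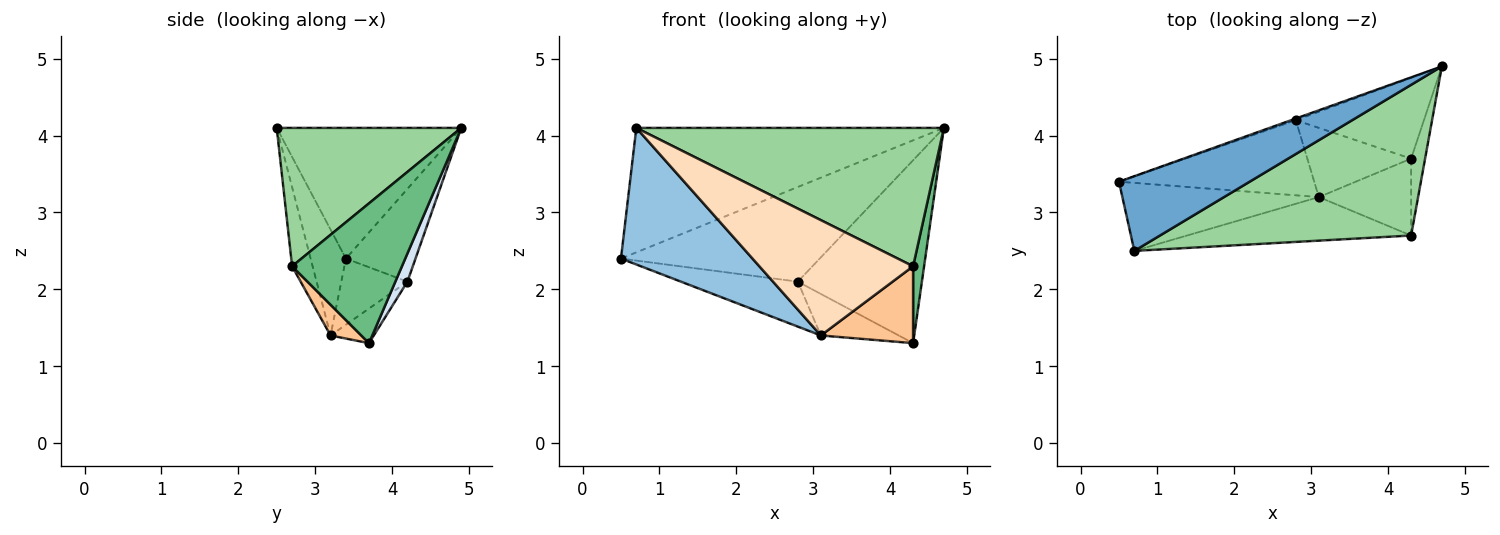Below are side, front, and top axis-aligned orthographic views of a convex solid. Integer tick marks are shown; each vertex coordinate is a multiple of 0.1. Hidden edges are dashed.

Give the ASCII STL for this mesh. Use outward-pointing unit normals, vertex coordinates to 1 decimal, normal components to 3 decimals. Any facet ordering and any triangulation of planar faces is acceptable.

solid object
 facet normal -0.457 0.762 0.457
  outer loop
   vertex 0.7 2.5 4.1
   vertex 4.7 4.9 4.1
   vertex 0.5 3.4 2.4
  endloop
 endfacet
 facet normal -0.234 -0.870 -0.433
  outer loop
   vertex 3.1 3.2 1.4
   vertex 0.7 2.5 4.1
   vertex 0.5 3.4 2.4
  endloop
 endfacet
 facet normal -0.330 0.944 -0.016
  outer loop
   vertex 2.8 4.2 2.1
   vertex 0.5 3.4 2.4
   vertex 4.7 4.9 4.1
  endloop
 endfacet
 facet normal 0.089 0.911 -0.403
  outer loop
   vertex 2.8 4.2 2.1
   vertex 4.7 4.9 4.1
   vertex 4.3 3.7 1.3
  endloop
 endfacet
 facet normal -0.279 0.493 -0.824
  outer loop
   vertex 2.8 4.2 2.1
   vertex 3.1 3.2 1.4
   vertex 0.5 3.4 2.4
  endloop
 endfacet
 facet normal -0.275 0.495 -0.824
  outer loop
   vertex 2.8 4.2 2.1
   vertex 4.3 3.7 1.3
   vertex 3.1 3.2 1.4
  endloop
 endfacet
 facet normal 0.229 -0.688 -0.688
  outer loop
   vertex 4.3 2.7 2.3
   vertex 3.1 3.2 1.4
   vertex 4.3 3.7 1.3
  endloop
 endfacet
 facet normal -0.124 -0.928 -0.351
  outer loop
   vertex 4.3 2.7 2.3
   vertex 0.7 2.5 4.1
   vertex 3.1 3.2 1.4
  endloop
 endfacet
 facet normal 0.990 -0.099 -0.099
  outer loop
   vertex 4.3 2.7 2.3
   vertex 4.3 3.7 1.3
   vertex 4.7 4.9 4.1
  endloop
 endfacet
 facet normal 0.376 -0.627 0.682
  outer loop
   vertex 4.3 2.7 2.3
   vertex 4.7 4.9 4.1
   vertex 0.7 2.5 4.1
  endloop
 endfacet
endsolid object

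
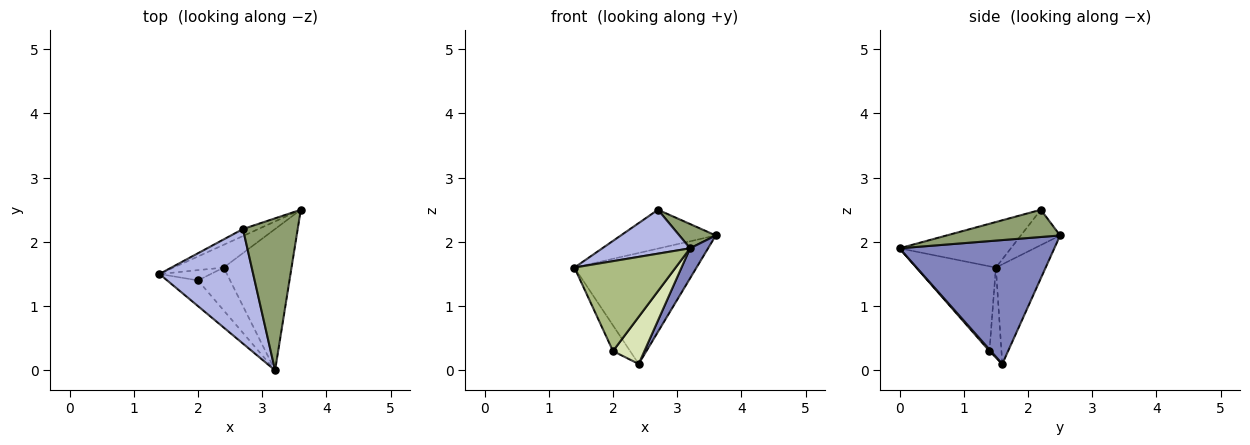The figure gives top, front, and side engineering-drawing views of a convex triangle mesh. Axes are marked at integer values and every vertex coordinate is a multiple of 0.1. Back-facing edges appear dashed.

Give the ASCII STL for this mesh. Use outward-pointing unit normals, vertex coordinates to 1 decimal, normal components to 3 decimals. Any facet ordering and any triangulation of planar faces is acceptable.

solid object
 facet normal -0.371 0.910 -0.187
  outer loop
   vertex 2.4 1.6 0.1
   vertex 1.4 1.5 1.6
   vertex 3.6 2.5 2.1
  endloop
 endfacet
 facet normal 0.873 -0.101 -0.478
  outer loop
   vertex 2.4 1.6 0.1
   vertex 3.6 2.5 2.1
   vertex 3.2 0.0 1.9
  endloop
 endfacet
 facet normal -0.377 0.912 -0.164
  outer loop
   vertex 2.7 2.2 2.5
   vertex 3.6 2.5 2.1
   vertex 1.4 1.5 1.6
  endloop
 endfacet
 facet normal -0.413 -0.326 0.850
  outer loop
   vertex 2.7 2.2 2.5
   vertex 1.4 1.5 1.6
   vertex 3.2 0.0 1.9
  endloop
 endfacet
 facet normal 0.441 -0.141 0.886
  outer loop
   vertex 2.7 2.2 2.5
   vertex 3.2 0.0 1.9
   vertex 3.6 2.5 2.1
  endloop
 endfacet
 facet normal -0.603 -0.767 -0.219
  outer loop
   vertex 2.0 1.4 0.3
   vertex 3.2 0.0 1.9
   vertex 1.4 1.5 1.6
  endloop
 endfacet
 facet normal -0.545 0.778 -0.311
  outer loop
   vertex 2.0 1.4 0.3
   vertex 1.4 1.5 1.6
   vertex 2.4 1.6 0.1
  endloop
 endfacet
 facet normal 0.034 -0.740 -0.672
  outer loop
   vertex 2.0 1.4 0.3
   vertex 2.4 1.6 0.1
   vertex 3.2 0.0 1.9
  endloop
 endfacet
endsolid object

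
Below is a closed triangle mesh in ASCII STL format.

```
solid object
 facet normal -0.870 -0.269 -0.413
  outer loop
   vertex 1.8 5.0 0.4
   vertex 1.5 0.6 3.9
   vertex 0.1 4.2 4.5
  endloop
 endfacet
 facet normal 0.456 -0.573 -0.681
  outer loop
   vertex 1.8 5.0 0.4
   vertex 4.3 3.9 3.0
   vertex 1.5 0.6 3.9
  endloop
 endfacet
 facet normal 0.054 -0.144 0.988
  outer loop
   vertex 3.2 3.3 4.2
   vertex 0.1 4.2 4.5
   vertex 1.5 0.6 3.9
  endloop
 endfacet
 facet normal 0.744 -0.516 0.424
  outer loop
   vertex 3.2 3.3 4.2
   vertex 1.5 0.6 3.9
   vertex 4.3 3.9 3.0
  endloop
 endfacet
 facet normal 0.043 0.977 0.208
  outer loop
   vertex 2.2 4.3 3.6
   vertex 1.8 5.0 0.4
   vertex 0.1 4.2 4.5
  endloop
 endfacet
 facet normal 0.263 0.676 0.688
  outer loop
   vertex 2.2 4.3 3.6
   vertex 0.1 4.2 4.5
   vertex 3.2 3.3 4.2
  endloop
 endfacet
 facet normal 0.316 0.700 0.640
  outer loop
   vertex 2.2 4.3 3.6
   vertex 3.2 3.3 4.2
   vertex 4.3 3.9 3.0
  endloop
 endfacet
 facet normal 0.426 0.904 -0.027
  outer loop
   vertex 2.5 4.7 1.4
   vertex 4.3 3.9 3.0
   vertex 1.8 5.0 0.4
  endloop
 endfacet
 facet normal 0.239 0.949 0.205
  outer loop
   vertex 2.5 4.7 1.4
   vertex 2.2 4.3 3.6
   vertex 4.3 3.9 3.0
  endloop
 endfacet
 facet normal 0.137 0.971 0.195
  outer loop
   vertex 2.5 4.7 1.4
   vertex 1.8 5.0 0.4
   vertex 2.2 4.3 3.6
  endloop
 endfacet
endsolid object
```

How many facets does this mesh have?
10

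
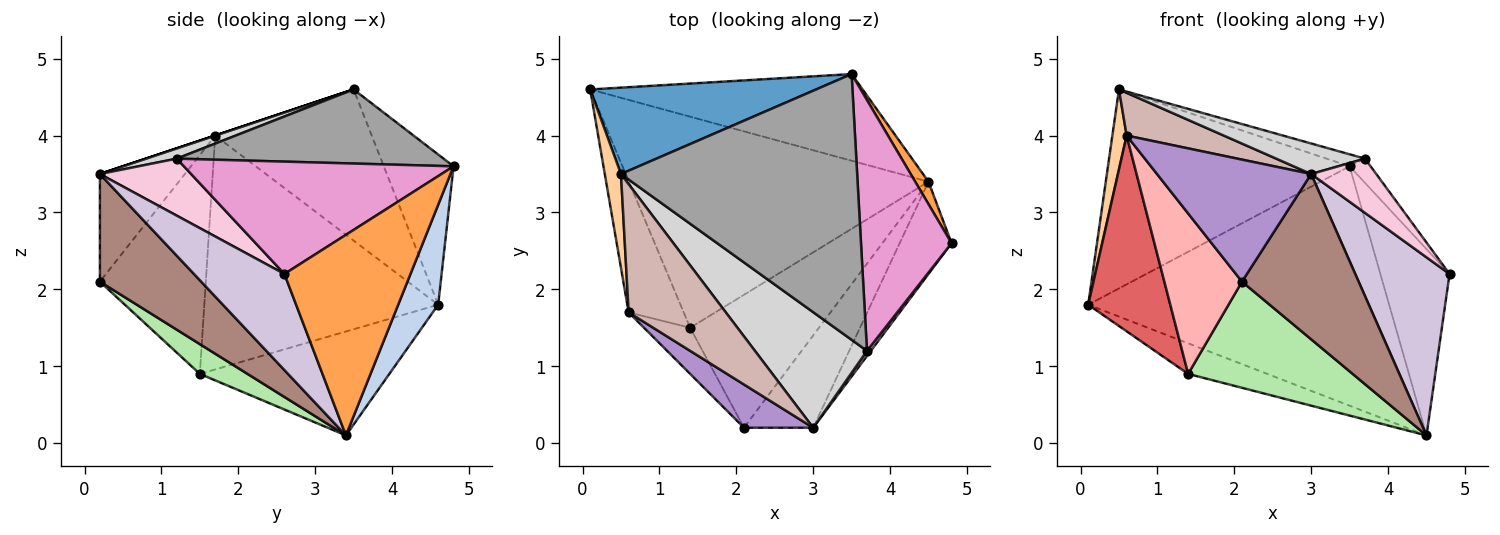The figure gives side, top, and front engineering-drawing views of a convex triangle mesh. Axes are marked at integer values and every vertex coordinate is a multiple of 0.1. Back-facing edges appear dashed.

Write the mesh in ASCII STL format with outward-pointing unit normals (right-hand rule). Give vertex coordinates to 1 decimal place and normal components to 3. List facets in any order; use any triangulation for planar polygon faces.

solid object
 facet normal -0.256 0.887 0.385
  outer loop
   vertex 3.5 4.8 3.6
   vertex 0.1 4.6 1.8
   vertex 0.5 3.5 4.6
  endloop
 endfacet
 facet normal 0.124 0.933 -0.338
  outer loop
   vertex 3.5 4.8 3.6
   vertex 4.5 3.4 0.1
   vertex 0.1 4.6 1.8
  endloop
 endfacet
 facet normal 0.875 0.480 0.058
  outer loop
   vertex 3.5 4.8 3.6
   vertex 4.8 2.6 2.2
   vertex 4.5 3.4 0.1
  endloop
 endfacet
 facet normal -0.990 -0.090 0.106
  outer loop
   vertex 0.6 1.7 4.0
   vertex 0.5 3.5 4.6
   vertex 0.1 4.6 1.8
  endloop
 endfacet
 facet normal -0.325 0.136 -0.936
  outer loop
   vertex 1.4 1.5 0.9
   vertex 0.1 4.6 1.8
   vertex 4.5 3.4 0.1
  endloop
 endfacet
 facet normal 0.178 -0.614 -0.769
  outer loop
   vertex 1.4 1.5 0.9
   vertex 4.5 3.4 0.1
   vertex 2.1 0.2 2.1
  endloop
 endfacet
 facet normal -0.921 -0.323 -0.217
  outer loop
   vertex 1.4 1.5 0.9
   vertex 0.6 1.7 4.0
   vertex 0.1 4.6 1.8
  endloop
 endfacet
 facet normal -0.795 -0.583 -0.168
  outer loop
   vertex 1.4 1.5 0.9
   vertex 2.1 0.2 2.1
   vertex 0.6 1.7 4.0
  endloop
 endfacet
 facet normal -0.461 -0.836 0.296
  outer loop
   vertex 3.0 0.2 3.5
   vertex 0.6 1.7 4.0
   vertex 2.1 0.2 2.1
  endloop
 endfacet
 facet normal 0.648 -0.676 -0.350
  outer loop
   vertex 3.0 0.2 3.5
   vertex 4.5 3.4 0.1
   vertex 4.8 2.6 2.2
  endloop
 endfacet
 facet normal 0.604 -0.696 -0.388
  outer loop
   vertex 3.0 0.2 3.5
   vertex 2.1 0.2 2.1
   vertex 4.5 3.4 0.1
  endloop
 endfacet
 facet normal 0.000 -0.316 0.949
  outer loop
   vertex 3.0 0.2 3.5
   vertex 0.5 3.5 4.6
   vertex 0.6 1.7 4.0
  endloop
 endfacet
 facet normal 0.777 0.061 0.626
  outer loop
   vertex 3.7 1.2 3.7
   vertex 4.8 2.6 2.2
   vertex 3.5 4.8 3.6
  endloop
 endfacet
 facet normal 0.813 -0.580 0.055
  outer loop
   vertex 3.7 1.2 3.7
   vertex 3.0 0.2 3.5
   vertex 4.8 2.6 2.2
  endloop
 endfacet
 facet normal 0.299 0.043 0.953
  outer loop
   vertex 3.7 1.2 3.7
   vertex 3.5 4.8 3.6
   vertex 0.5 3.5 4.6
  endloop
 endfacet
 facet normal 0.088 -0.254 0.963
  outer loop
   vertex 3.7 1.2 3.7
   vertex 0.5 3.5 4.6
   vertex 3.0 0.2 3.5
  endloop
 endfacet
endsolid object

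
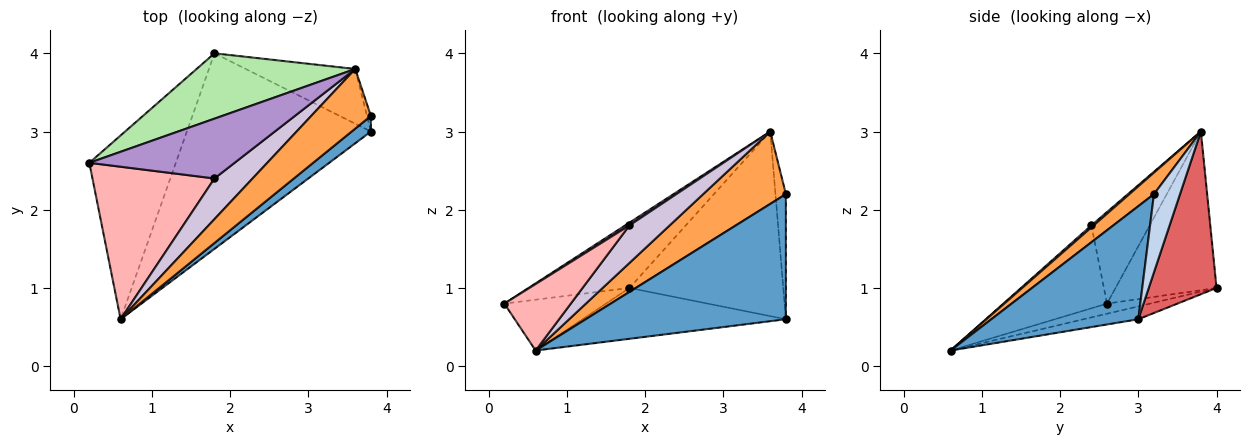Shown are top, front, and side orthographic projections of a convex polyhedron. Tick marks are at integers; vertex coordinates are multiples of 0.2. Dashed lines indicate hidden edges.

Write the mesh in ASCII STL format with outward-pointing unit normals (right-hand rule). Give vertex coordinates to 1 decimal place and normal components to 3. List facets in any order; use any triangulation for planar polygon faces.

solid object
 facet normal 0.589 -0.802 0.100
  outer loop
   vertex 3.8 3.2 2.2
   vertex 0.6 0.6 0.2
   vertex 3.8 3.0 0.6
  endloop
 endfacet
 facet normal 0.927 0.371 -0.046
  outer loop
   vertex 3.8 3.2 2.2
   vertex 3.8 3.0 0.6
   vertex 3.6 3.8 3.0
  endloop
 endfacet
 facet normal 0.224 -0.752 0.620
  outer loop
   vertex 3.8 3.2 2.2
   vertex 3.6 3.8 3.0
   vertex 0.6 0.6 0.2
  endloop
 endfacet
 facet normal -0.112 0.265 -0.958
  outer loop
   vertex 1.8 4.0 1.0
   vertex 0.6 0.6 0.2
   vertex 0.2 2.6 0.8
  endloop
 endfacet
 facet normal -0.068 0.251 -0.966
  outer loop
   vertex 1.8 4.0 1.0
   vertex 3.8 3.0 0.6
   vertex 0.6 0.6 0.2
  endloop
 endfacet
 facet normal -0.577 0.577 0.577
  outer loop
   vertex 1.8 4.0 1.0
   vertex 0.2 2.6 0.8
   vertex 3.6 3.8 3.0
  endloop
 endfacet
 facet normal 0.389 0.883 -0.262
  outer loop
   vertex 1.8 4.0 1.0
   vertex 3.6 3.8 3.0
   vertex 3.8 3.0 0.6
  endloop
 endfacet
 facet normal -0.529 -0.339 0.778
  outer loop
   vertex 1.8 2.4 1.8
   vertex 0.2 2.6 0.8
   vertex 0.6 0.6 0.2
  endloop
 endfacet
 facet normal -0.533 -0.039 0.845
  outer loop
   vertex 1.8 2.4 1.8
   vertex 3.6 3.8 3.0
   vertex 0.2 2.6 0.8
  endloop
 endfacet
 facet normal 0.038 -0.678 0.734
  outer loop
   vertex 1.8 2.4 1.8
   vertex 0.6 0.6 0.2
   vertex 3.6 3.8 3.0
  endloop
 endfacet
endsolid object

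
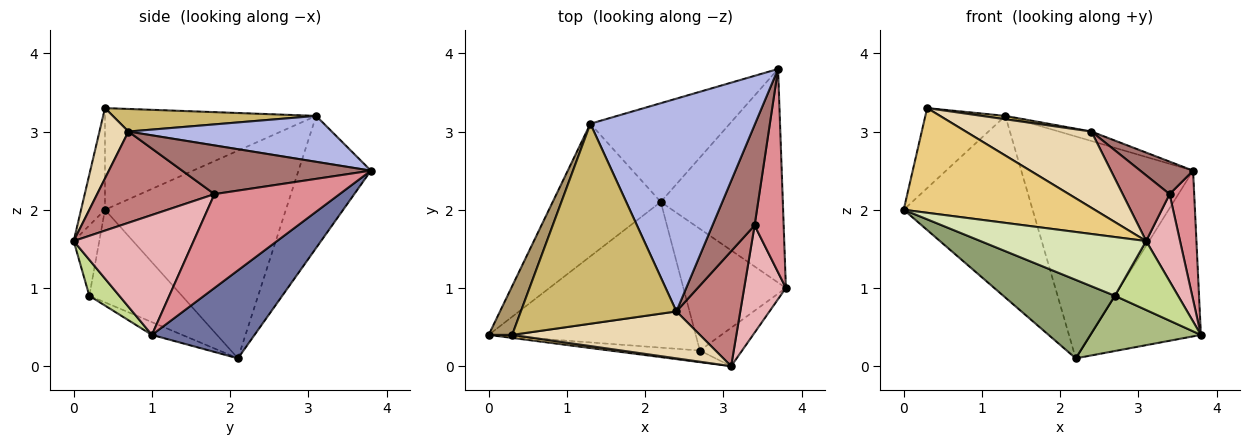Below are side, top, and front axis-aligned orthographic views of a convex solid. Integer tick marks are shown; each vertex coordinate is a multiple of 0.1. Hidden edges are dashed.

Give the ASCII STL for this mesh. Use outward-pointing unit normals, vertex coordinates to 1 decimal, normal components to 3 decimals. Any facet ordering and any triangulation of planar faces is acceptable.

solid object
 facet normal 0.495 0.533 -0.687
  outer loop
   vertex 2.2 2.1 0.1
   vertex 3.7 3.8 2.5
   vertex 3.8 1.0 0.4
  endloop
 endfacet
 facet normal -0.750 0.534 -0.390
  outer loop
   vertex 1.3 3.1 3.2
   vertex 2.2 2.1 0.1
   vertex 0.0 0.4 2.0
  endloop
 endfacet
 facet normal -0.359 0.853 -0.379
  outer loop
   vertex 1.3 3.1 3.2
   vertex 3.7 3.8 2.5
   vertex 2.2 2.1 0.1
  endloop
 endfacet
 facet normal 0.268 0.043 0.962
  outer loop
   vertex 1.3 3.1 3.2
   vertex 2.4 0.7 3.0
   vertex 3.7 3.8 2.5
  endloop
 endfacet
 facet normal -0.366 -0.441 -0.819
  outer loop
   vertex 2.7 0.2 0.9
   vertex 0.0 0.4 2.0
   vertex 2.2 2.1 0.1
  endloop
 endfacet
 facet normal -0.113 -0.411 -0.905
  outer loop
   vertex 2.7 0.2 0.9
   vertex 2.2 2.1 0.1
   vertex 3.8 1.0 0.4
  endloop
 endfacet
 facet normal 0.383 -0.807 -0.449
  outer loop
   vertex 3.1 0.0 1.6
   vertex 2.7 0.2 0.9
   vertex 3.8 1.0 0.4
  endloop
 endfacet
 facet normal -0.150 -0.970 -0.191
  outer loop
   vertex 3.1 0.0 1.6
   vertex 0.0 0.4 2.0
   vertex 2.7 0.2 0.9
  endloop
 endfacet
 facet normal -0.914 0.346 0.211
  outer loop
   vertex 0.3 0.4 3.3
   vertex 1.3 3.1 3.2
   vertex 0.0 0.4 2.0
  endloop
 endfacet
 facet normal 0.144 -0.017 0.989
  outer loop
   vertex 0.3 0.4 3.3
   vertex 2.4 0.7 3.0
   vertex 1.3 3.1 3.2
  endloop
 endfacet
 facet normal -0.124 -0.992 0.029
  outer loop
   vertex 0.3 0.4 3.3
   vertex 0.0 0.4 2.0
   vertex 3.1 0.0 1.6
  endloop
 endfacet
 facet normal 0.193 -0.836 0.514
  outer loop
   vertex 0.3 0.4 3.3
   vertex 3.1 0.0 1.6
   vertex 2.4 0.7 3.0
  endloop
 endfacet
 facet normal 0.740 -0.207 0.640
  outer loop
   vertex 3.4 1.8 2.2
   vertex 3.7 3.8 2.5
   vertex 2.4 0.7 3.0
  endloop
 endfacet
 facet normal 0.778 -0.311 0.545
  outer loop
   vertex 3.4 1.8 2.2
   vertex 2.4 0.7 3.0
   vertex 3.1 0.0 1.6
  endloop
 endfacet
 facet normal 0.939 -0.184 0.291
  outer loop
   vertex 3.4 1.8 2.2
   vertex 3.8 1.0 0.4
   vertex 3.7 3.8 2.5
  endloop
 endfacet
 facet normal 0.913 -0.258 0.317
  outer loop
   vertex 3.4 1.8 2.2
   vertex 3.1 0.0 1.6
   vertex 3.8 1.0 0.4
  endloop
 endfacet
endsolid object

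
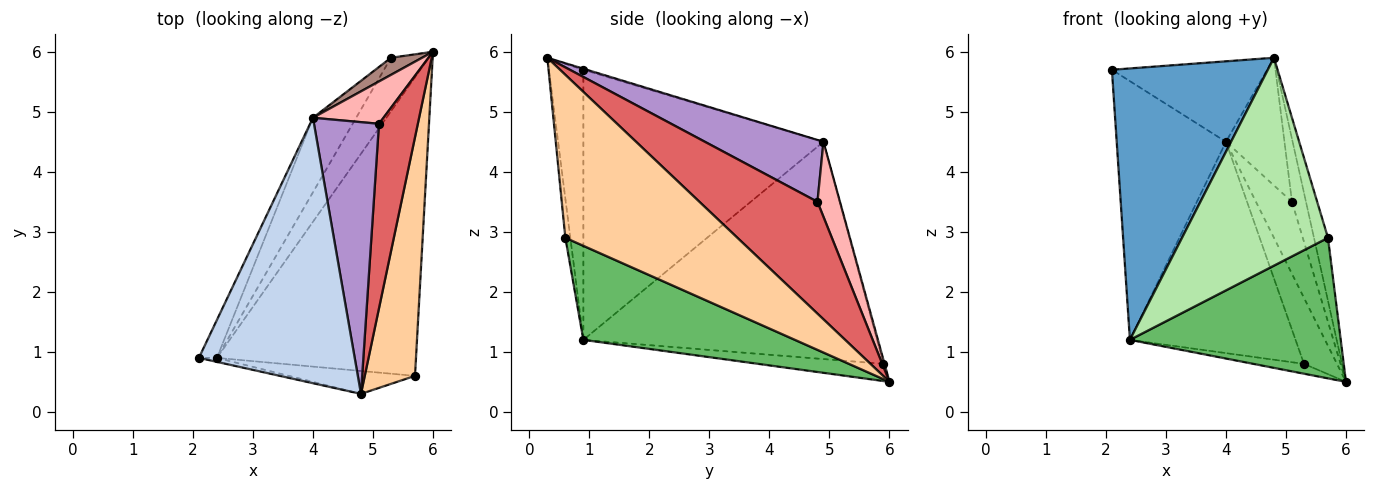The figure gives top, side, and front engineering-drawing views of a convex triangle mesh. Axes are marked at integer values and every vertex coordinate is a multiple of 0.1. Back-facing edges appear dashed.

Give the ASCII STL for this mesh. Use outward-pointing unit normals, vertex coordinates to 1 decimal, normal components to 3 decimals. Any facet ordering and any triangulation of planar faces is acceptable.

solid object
 facet normal -0.216 -0.976 -0.014
  outer loop
   vertex 2.4 0.9 1.2
   vertex 4.8 0.3 5.9
   vertex 2.1 0.9 5.7
  endloop
 endfacet
 facet normal -0.006 0.290 0.957
  outer loop
   vertex 4.0 4.9 4.5
   vertex 2.1 0.9 5.7
   vertex 4.8 0.3 5.9
  endloop
 endfacet
 facet normal -0.909 0.413 -0.061
  outer loop
   vertex 4.0 4.9 4.5
   vertex 2.4 0.9 1.2
   vertex 2.1 0.9 5.7
  endloop
 endfacet
 facet normal 0.953 0.078 0.294
  outer loop
   vertex 5.7 0.6 2.9
   vertex 6.0 6.0 0.5
   vertex 4.8 0.3 5.9
  endloop
 endfacet
 facet normal 0.393 -0.392 -0.832
  outer loop
   vertex 5.7 0.6 2.9
   vertex 2.4 0.9 1.2
   vertex 6.0 6.0 0.5
  endloop
 endfacet
 facet normal -0.034 -0.993 -0.110
  outer loop
   vertex 5.7 0.6 2.9
   vertex 4.8 0.3 5.9
   vertex 2.4 0.9 1.2
  endloop
 endfacet
 facet normal 0.939 0.111 0.326
  outer loop
   vertex 5.1 4.8 3.5
   vertex 4.8 0.3 5.9
   vertex 6.0 6.0 0.5
  endloop
 endfacet
 facet normal 0.474 0.759 0.446
  outer loop
   vertex 5.1 4.8 3.5
   vertex 6.0 6.0 0.5
   vertex 4.0 4.9 4.5
  endloop
 endfacet
 facet normal 0.653 0.322 0.686
  outer loop
   vertex 5.1 4.8 3.5
   vertex 4.0 4.9 4.5
   vertex 4.8 0.3 5.9
  endloop
 endfacet
 facet normal -0.408 0.165 -0.898
  outer loop
   vertex 5.3 5.9 0.8
   vertex 6.0 6.0 0.5
   vertex 2.4 0.9 1.2
  endloop
 endfacet
 facet normal -0.031 0.968 0.251
  outer loop
   vertex 5.3 5.9 0.8
   vertex 4.0 4.9 4.5
   vertex 6.0 6.0 0.5
  endloop
 endfacet
 facet normal -0.858 0.484 -0.171
  outer loop
   vertex 5.3 5.9 0.8
   vertex 2.4 0.9 1.2
   vertex 4.0 4.9 4.5
  endloop
 endfacet
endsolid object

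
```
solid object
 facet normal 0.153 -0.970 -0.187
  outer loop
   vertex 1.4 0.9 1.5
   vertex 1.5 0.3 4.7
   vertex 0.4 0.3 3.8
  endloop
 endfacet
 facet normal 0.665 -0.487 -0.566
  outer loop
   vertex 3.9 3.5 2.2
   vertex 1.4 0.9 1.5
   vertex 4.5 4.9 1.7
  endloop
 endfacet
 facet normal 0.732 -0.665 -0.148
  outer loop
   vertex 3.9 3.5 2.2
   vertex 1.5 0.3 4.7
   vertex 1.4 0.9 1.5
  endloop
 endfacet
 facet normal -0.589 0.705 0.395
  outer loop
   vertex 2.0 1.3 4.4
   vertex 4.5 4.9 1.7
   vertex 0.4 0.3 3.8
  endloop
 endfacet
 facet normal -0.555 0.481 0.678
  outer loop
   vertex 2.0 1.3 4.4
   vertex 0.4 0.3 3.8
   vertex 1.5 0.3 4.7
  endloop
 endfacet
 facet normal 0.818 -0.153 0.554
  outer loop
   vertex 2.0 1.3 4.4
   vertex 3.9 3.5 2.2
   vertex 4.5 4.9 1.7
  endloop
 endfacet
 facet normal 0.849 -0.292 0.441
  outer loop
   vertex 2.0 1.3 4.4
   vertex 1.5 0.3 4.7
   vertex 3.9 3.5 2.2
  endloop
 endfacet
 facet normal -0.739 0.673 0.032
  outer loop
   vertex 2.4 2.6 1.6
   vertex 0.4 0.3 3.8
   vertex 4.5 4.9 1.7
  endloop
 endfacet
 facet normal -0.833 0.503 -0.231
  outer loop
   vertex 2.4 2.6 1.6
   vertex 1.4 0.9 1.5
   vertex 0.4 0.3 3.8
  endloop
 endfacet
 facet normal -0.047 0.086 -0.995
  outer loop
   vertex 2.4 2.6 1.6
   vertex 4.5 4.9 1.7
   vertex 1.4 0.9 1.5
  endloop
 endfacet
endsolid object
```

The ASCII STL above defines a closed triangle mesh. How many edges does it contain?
15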